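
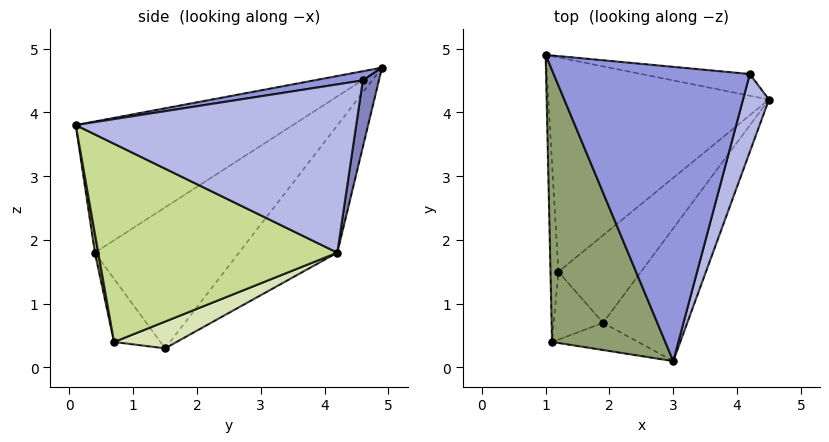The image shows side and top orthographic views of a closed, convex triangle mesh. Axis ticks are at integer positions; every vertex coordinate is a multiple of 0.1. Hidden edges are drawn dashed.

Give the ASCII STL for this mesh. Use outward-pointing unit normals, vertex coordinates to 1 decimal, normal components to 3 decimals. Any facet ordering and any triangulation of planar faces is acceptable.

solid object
 facet normal -0.337 0.737 -0.585
  outer loop
   vertex 1.2 1.5 0.3
   vertex 1.0 4.9 4.7
   vertex 4.5 4.2 1.8
  endloop
 endfacet
 facet normal 0.084 0.987 -0.137
  outer loop
   vertex 4.2 4.6 4.5
   vertex 4.5 4.2 1.8
   vertex 1.0 4.9 4.7
  endloop
 endfacet
 facet normal 0.046 -0.166 0.985
  outer loop
   vertex 4.2 4.6 4.5
   vertex 1.0 4.9 4.7
   vertex 3.0 0.1 3.8
  endloop
 endfacet
 facet normal 0.950 -0.276 0.146
  outer loop
   vertex 4.2 4.6 4.5
   vertex 3.0 0.1 3.8
   vertex 4.5 4.2 1.8
  endloop
 endfacet
 facet normal -0.693 -0.401 0.599
  outer loop
   vertex 1.1 0.4 1.8
   vertex 3.0 0.1 3.8
   vertex 1.0 4.9 4.7
  endloop
 endfacet
 facet normal -0.998 0.014 -0.056
  outer loop
   vertex 1.1 0.4 1.8
   vertex 1.0 4.9 4.7
   vertex 1.2 1.5 0.3
  endloop
 endfacet
 facet normal 0.814 -0.467 -0.346
  outer loop
   vertex 1.9 0.7 0.4
   vertex 4.5 4.2 1.8
   vertex 3.0 0.1 3.8
  endloop
 endfacet
 facet normal 0.305 0.149 -0.940
  outer loop
   vertex 1.9 0.7 0.4
   vertex 1.2 1.5 0.3
   vertex 4.5 4.2 1.8
  endloop
 endfacet
 facet normal 0.041 -0.982 -0.187
  outer loop
   vertex 1.9 0.7 0.4
   vertex 3.0 0.1 3.8
   vertex 1.1 0.4 1.8
  endloop
 endfacet
 facet normal -0.626 -0.609 -0.488
  outer loop
   vertex 1.9 0.7 0.4
   vertex 1.1 0.4 1.8
   vertex 1.2 1.5 0.3
  endloop
 endfacet
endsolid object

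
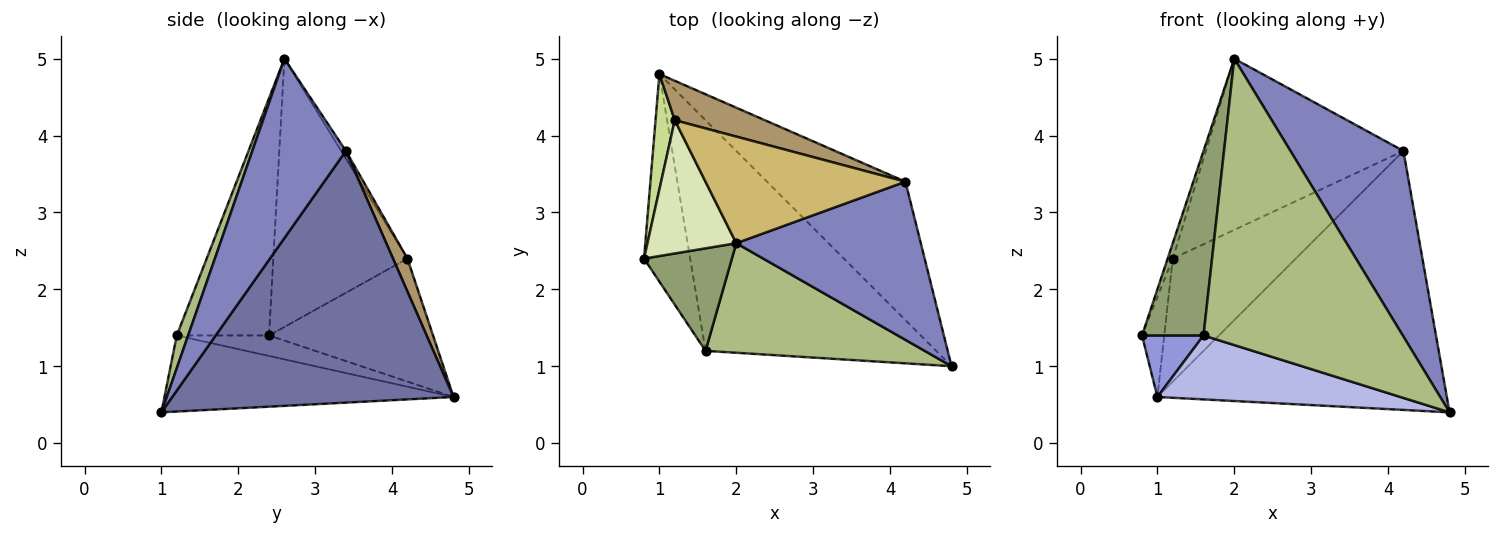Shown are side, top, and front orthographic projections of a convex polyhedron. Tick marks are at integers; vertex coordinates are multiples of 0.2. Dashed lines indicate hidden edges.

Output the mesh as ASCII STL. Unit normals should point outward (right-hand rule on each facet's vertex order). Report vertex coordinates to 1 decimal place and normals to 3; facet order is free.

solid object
 facet normal 0.651 0.670 -0.358
  outer loop
   vertex 4.2 3.4 3.8
   vertex 4.8 1.0 0.4
   vertex 1.0 4.8 0.6
  endloop
 endfacet
 facet normal 0.533 -0.644 0.549
  outer loop
   vertex 4.2 3.4 3.8
   vertex 2.0 2.6 5.0
   vertex 4.8 1.0 0.4
  endloop
 endfacet
 facet normal -0.392 -0.261 -0.882
  outer loop
   vertex 1.6 1.2 1.4
   vertex 0.8 2.4 1.4
   vertex 1.0 4.8 0.6
  endloop
 endfacet
 facet normal -0.303 -0.255 -0.918
  outer loop
   vertex 1.6 1.2 1.4
   vertex 1.0 4.8 0.6
   vertex 4.8 1.0 0.4
  endloop
 endfacet
 facet normal -0.795 -0.530 0.295
  outer loop
   vertex 1.6 1.2 1.4
   vertex 2.0 2.6 5.0
   vertex 0.8 2.4 1.4
  endloop
 endfacet
 facet normal 0.053 -0.933 0.357
  outer loop
   vertex 1.6 1.2 1.4
   vertex 4.8 1.0 0.4
   vertex 2.0 2.6 5.0
  endloop
 endfacet
 facet normal -0.979 0.133 0.153
  outer loop
   vertex 1.2 4.2 2.4
   vertex 1.0 4.8 0.6
   vertex 0.8 2.4 1.4
  endloop
 endfacet
 facet normal -0.949 0.036 0.314
  outer loop
   vertex 1.2 4.2 2.4
   vertex 0.8 2.4 1.4
   vertex 2.0 2.6 5.0
  endloop
 endfacet
 facet normal 0.111 0.946 0.303
  outer loop
   vertex 1.2 4.2 2.4
   vertex 4.2 3.4 3.8
   vertex 1.0 4.8 0.6
  endloop
 endfacet
 facet normal -0.020 0.849 0.529
  outer loop
   vertex 1.2 4.2 2.4
   vertex 2.0 2.6 5.0
   vertex 4.2 3.4 3.8
  endloop
 endfacet
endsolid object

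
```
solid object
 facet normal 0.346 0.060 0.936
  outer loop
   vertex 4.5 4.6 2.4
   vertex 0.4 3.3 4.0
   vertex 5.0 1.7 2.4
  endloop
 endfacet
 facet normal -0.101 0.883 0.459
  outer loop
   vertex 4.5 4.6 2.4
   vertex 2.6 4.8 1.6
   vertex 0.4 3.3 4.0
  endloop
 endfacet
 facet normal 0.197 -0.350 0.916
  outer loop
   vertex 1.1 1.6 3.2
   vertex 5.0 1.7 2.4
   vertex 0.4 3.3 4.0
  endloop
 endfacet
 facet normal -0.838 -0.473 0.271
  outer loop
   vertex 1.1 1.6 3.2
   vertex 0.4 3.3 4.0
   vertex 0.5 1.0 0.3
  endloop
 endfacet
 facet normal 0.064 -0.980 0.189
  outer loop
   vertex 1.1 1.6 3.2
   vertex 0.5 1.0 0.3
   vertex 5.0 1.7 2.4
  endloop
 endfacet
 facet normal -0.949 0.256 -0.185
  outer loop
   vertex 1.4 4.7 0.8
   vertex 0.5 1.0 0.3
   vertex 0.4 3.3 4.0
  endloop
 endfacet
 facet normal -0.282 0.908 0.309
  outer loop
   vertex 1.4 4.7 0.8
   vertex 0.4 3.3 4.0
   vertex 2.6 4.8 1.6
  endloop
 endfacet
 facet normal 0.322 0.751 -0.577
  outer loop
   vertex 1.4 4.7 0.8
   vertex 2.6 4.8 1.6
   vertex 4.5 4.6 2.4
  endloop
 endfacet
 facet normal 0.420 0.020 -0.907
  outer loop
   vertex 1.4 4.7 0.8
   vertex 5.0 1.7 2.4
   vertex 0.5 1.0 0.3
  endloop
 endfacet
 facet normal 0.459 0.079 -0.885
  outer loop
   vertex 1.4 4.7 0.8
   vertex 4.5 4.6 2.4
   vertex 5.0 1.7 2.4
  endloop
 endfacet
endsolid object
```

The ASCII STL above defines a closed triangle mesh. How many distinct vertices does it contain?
7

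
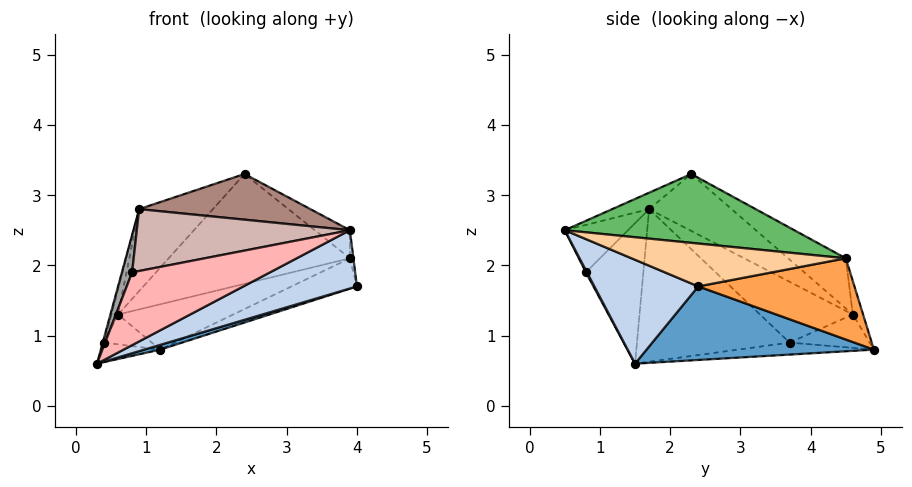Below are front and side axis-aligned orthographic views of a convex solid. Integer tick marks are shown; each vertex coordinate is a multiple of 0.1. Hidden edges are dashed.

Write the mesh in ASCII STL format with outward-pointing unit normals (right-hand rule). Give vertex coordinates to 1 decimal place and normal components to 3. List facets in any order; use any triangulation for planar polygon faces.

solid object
 facet normal 0.289 -0.020 -0.957
  outer loop
   vertex 1.2 4.9 0.8
   vertex 4.0 2.4 1.7
   vertex 0.3 1.5 0.6
  endloop
 endfacet
 facet normal 0.347 -0.379 -0.858
  outer loop
   vertex 3.9 0.5 2.5
   vertex 0.3 1.5 0.6
   vertex 4.0 2.4 1.7
  endloop
 endfacet
 facet normal 0.449 0.188 -0.874
  outer loop
   vertex 3.9 4.5 2.1
   vertex 4.0 2.4 1.7
   vertex 1.2 4.9 0.8
  endloop
 endfacet
 facet normal 0.987 0.016 0.162
  outer loop
   vertex 3.9 4.5 2.1
   vertex 3.9 0.5 2.5
   vertex 4.0 2.4 1.7
  endloop
 endfacet
 facet normal 0.545 0.083 0.834
  outer loop
   vertex 3.9 4.5 2.1
   vertex 2.4 2.3 3.3
   vertex 3.9 0.5 2.5
  endloop
 endfacet
 facet normal -0.080 0.894 0.441
  outer loop
   vertex 3.9 4.5 2.1
   vertex 1.2 4.9 0.8
   vertex 0.6 4.6 1.3
  endloop
 endfacet
 facet normal -0.179 0.562 0.807
  outer loop
   vertex 3.9 4.5 2.1
   vertex 0.6 4.6 1.3
   vertex 2.4 2.3 3.3
  endloop
 endfacet
 facet normal 0.007 -0.879 -0.476
  outer loop
   vertex 0.8 0.8 1.9
   vertex 0.3 1.5 0.6
   vertex 3.9 0.5 2.5
  endloop
 endfacet
 facet normal -0.330 0.142 -0.933
  outer loop
   vertex 0.4 3.7 0.9
   vertex 1.2 4.9 0.8
   vertex 0.3 1.5 0.6
  endloop
 endfacet
 facet normal -0.696 0.415 -0.586
  outer loop
   vertex 0.4 3.7 0.9
   vertex 0.6 4.6 1.3
   vertex 1.2 4.9 0.8
  endloop
 endfacet
 facet normal -0.102 -0.474 0.875
  outer loop
   vertex 0.9 1.7 2.8
   vertex 3.9 0.5 2.5
   vertex 2.4 2.3 3.3
  endloop
 endfacet
 facet normal -0.202 -0.681 0.704
  outer loop
   vertex 0.9 1.7 2.8
   vertex 0.8 0.8 1.9
   vertex 3.9 0.5 2.5
  endloop
 endfacet
 facet normal -0.426 0.381 0.821
  outer loop
   vertex 0.9 1.7 2.8
   vertex 2.4 2.3 3.3
   vertex 0.6 4.6 1.3
  endloop
 endfacet
 facet normal -0.945 0.068 0.320
  outer loop
   vertex 0.9 1.7 2.8
   vertex 0.6 4.6 1.3
   vertex 0.4 3.7 0.9
  endloop
 endfacet
 facet normal -0.947 -0.168 0.274
  outer loop
   vertex 0.9 1.7 2.8
   vertex 0.3 1.5 0.6
   vertex 0.8 0.8 1.9
  endloop
 endfacet
 facet normal -0.965 0.008 0.262
  outer loop
   vertex 0.9 1.7 2.8
   vertex 0.4 3.7 0.9
   vertex 0.3 1.5 0.6
  endloop
 endfacet
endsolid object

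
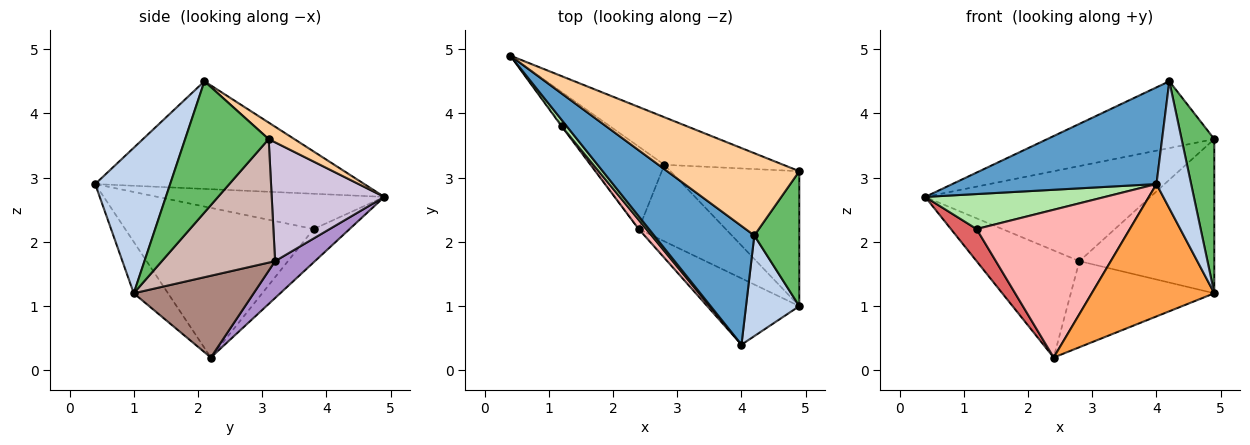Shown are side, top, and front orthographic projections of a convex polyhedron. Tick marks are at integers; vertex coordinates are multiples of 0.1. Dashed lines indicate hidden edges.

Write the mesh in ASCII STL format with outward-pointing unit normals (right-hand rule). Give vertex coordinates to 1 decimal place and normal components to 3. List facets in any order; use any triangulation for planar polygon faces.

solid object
 facet normal -0.640 -0.485 0.596
  outer loop
   vertex 4.2 2.1 4.5
   vertex 0.4 4.9 2.7
   vertex 4.0 0.4 2.9
  endloop
 endfacet
 facet normal 0.861 -0.398 0.315
  outer loop
   vertex 4.2 2.1 4.5
   vertex 4.0 0.4 2.9
   vertex 4.9 1.0 1.2
  endloop
 endfacet
 facet normal -0.243 -0.867 -0.435
  outer loop
   vertex 2.4 2.2 0.2
   vertex 4.9 1.0 1.2
   vertex 4.0 0.4 2.9
  endloop
 endfacet
 facet normal 0.097 0.628 0.772
  outer loop
   vertex 4.9 3.1 3.6
   vertex 0.4 4.9 2.7
   vertex 4.2 2.1 4.5
  endloop
 endfacet
 facet normal 0.887 -0.347 0.304
  outer loop
   vertex 4.9 3.1 3.6
   vertex 4.2 2.1 4.5
   vertex 4.9 1.0 1.2
  endloop
 endfacet
 facet normal -0.778 -0.618 0.113
  outer loop
   vertex 1.2 3.8 2.2
   vertex 4.0 0.4 2.9
   vertex 0.4 4.9 2.7
  endloop
 endfacet
 facet normal -0.814 -0.581 -0.023
  outer loop
   vertex 1.2 3.8 2.2
   vertex 0.4 4.9 2.7
   vertex 2.4 2.2 0.2
  endloop
 endfacet
 facet normal -0.775 -0.630 0.039
  outer loop
   vertex 1.2 3.8 2.2
   vertex 2.4 2.2 0.2
   vertex 4.0 0.4 2.9
  endloop
 endfacet
 facet normal 0.294 0.757 -0.583
  outer loop
   vertex 2.8 3.2 1.7
   vertex 2.4 2.2 0.2
   vertex 0.4 4.9 2.7
  endloop
 endfacet
 facet normal 0.408 0.816 -0.408
  outer loop
   vertex 2.8 3.2 1.7
   vertex 0.4 4.9 2.7
   vertex 4.9 3.1 3.6
  endloop
 endfacet
 facet normal 0.530 0.634 -0.564
  outer loop
   vertex 2.8 3.2 1.7
   vertex 4.9 1.0 1.2
   vertex 2.4 2.2 0.2
  endloop
 endfacet
 facet normal 0.534 0.636 -0.557
  outer loop
   vertex 2.8 3.2 1.7
   vertex 4.9 3.1 3.6
   vertex 4.9 1.0 1.2
  endloop
 endfacet
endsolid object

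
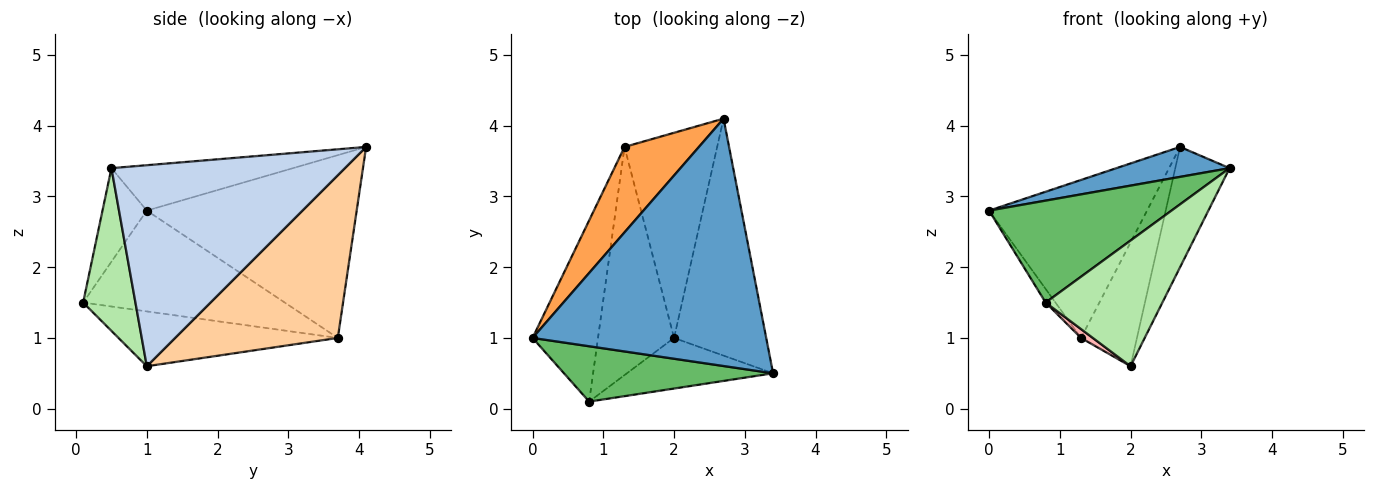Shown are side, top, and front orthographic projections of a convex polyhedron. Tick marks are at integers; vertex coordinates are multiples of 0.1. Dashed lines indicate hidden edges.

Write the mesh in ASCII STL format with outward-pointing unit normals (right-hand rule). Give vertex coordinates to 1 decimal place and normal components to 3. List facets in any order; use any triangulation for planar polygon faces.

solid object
 facet normal -0.189 -0.118 0.975
  outer loop
   vertex 2.7 4.1 3.7
   vertex 0.0 1.0 2.8
   vertex 3.4 0.5 3.4
  endloop
 endfacet
 facet normal 0.889 0.207 -0.408
  outer loop
   vertex 2.0 1.0 0.6
   vertex 2.7 4.1 3.7
   vertex 3.4 0.5 3.4
  endloop
 endfacet
 facet normal -0.760 0.572 0.309
  outer loop
   vertex 1.3 3.7 1.0
   vertex 0.0 1.0 2.8
   vertex 2.7 4.1 3.7
  endloop
 endfacet
 facet normal 0.833 0.286 -0.474
  outer loop
   vertex 1.3 3.7 1.0
   vertex 2.7 4.1 3.7
   vertex 2.0 1.0 0.6
  endloop
 endfacet
 facet normal -0.209 -0.859 0.467
  outer loop
   vertex 0.8 0.1 1.5
   vertex 3.4 0.5 3.4
   vertex 0.0 1.0 2.8
  endloop
 endfacet
 facet normal 0.384 -0.857 -0.345
  outer loop
   vertex 0.8 0.1 1.5
   vertex 2.0 1.0 0.6
   vertex 3.4 0.5 3.4
  endloop
 endfacet
 facet normal -0.838 0.041 -0.544
  outer loop
   vertex 0.8 0.1 1.5
   vertex 0.0 1.0 2.8
   vertex 1.3 3.7 1.0
  endloop
 endfacet
 facet normal -0.585 -0.031 -0.811
  outer loop
   vertex 0.8 0.1 1.5
   vertex 1.3 3.7 1.0
   vertex 2.0 1.0 0.6
  endloop
 endfacet
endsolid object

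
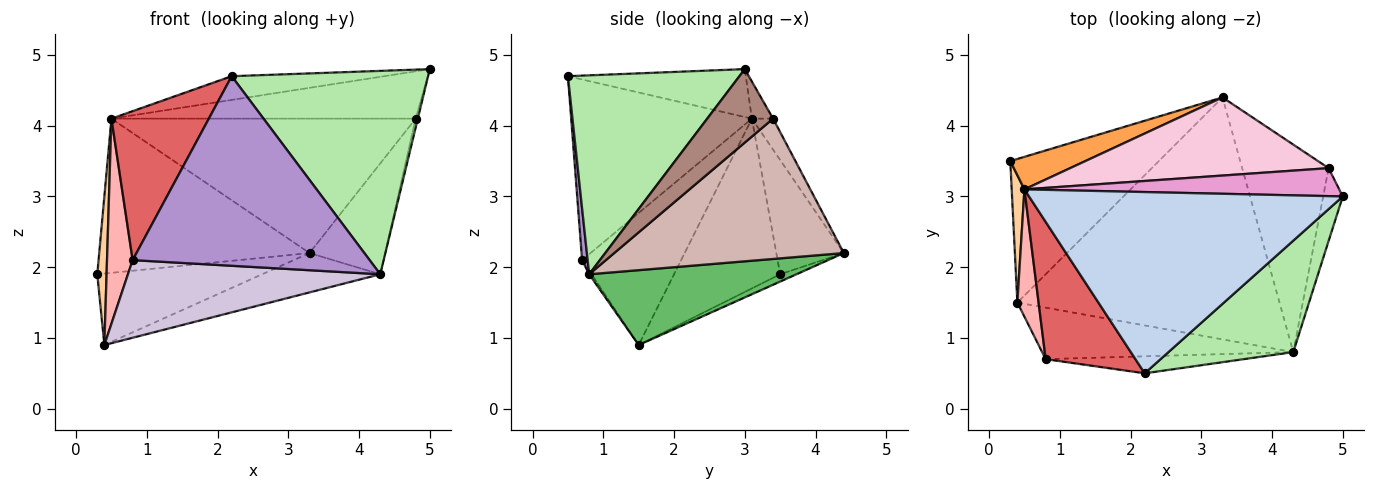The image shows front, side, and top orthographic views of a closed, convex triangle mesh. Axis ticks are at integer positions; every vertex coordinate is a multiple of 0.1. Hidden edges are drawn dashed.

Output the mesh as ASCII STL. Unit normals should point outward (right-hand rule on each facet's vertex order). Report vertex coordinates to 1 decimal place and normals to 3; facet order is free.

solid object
 facet normal -0.044 0.445 -0.894
  outer loop
   vertex 3.3 4.4 2.2
   vertex 0.4 1.5 0.9
   vertex 0.3 3.5 1.9
  endloop
 endfacet
 facet normal -0.150 0.128 0.980
  outer loop
   vertex 0.5 3.1 4.1
   vertex 2.2 0.5 4.7
   vertex 5.0 3.0 4.8
  endloop
 endfacet
 facet normal -0.300 0.933 0.197
  outer loop
   vertex 0.5 3.1 4.1
   vertex 3.3 4.4 2.2
   vertex 0.3 3.5 1.9
  endloop
 endfacet
 facet normal -0.993 -0.087 0.075
  outer loop
   vertex 0.5 3.1 4.1
   vertex 0.3 3.5 1.9
   vertex 0.4 1.5 0.9
  endloop
 endfacet
 facet normal 0.271 0.155 -0.950
  outer loop
   vertex 4.3 0.8 1.9
   vertex 0.4 1.5 0.9
   vertex 3.3 4.4 2.2
  endloop
 endfacet
 facet normal 0.608 -0.696 0.381
  outer loop
   vertex 4.3 0.8 1.9
   vertex 5.0 3.0 4.8
   vertex 2.2 0.5 4.7
  endloop
 endfacet
 facet normal -0.806 -0.435 0.401
  outer loop
   vertex 0.8 0.7 2.1
   vertex 2.2 0.5 4.7
   vertex 0.5 3.1 4.1
  endloop
 endfacet
 facet normal -0.957 -0.248 0.154
  outer loop
   vertex 0.8 0.7 2.1
   vertex 0.5 3.1 4.1
   vertex 0.4 1.5 0.9
  endloop
 endfacet
 facet normal 0.023 -0.996 -0.089
  outer loop
   vertex 0.8 0.7 2.1
   vertex 4.3 0.8 1.9
   vertex 2.2 0.5 4.7
  endloop
 endfacet
 facet normal -0.008 -0.833 -0.553
  outer loop
   vertex 0.8 0.7 2.1
   vertex 0.4 1.5 0.9
   vertex 4.3 0.8 1.9
  endloop
 endfacet
 facet normal 0.966 0.032 -0.258
  outer loop
   vertex 4.8 3.4 4.1
   vertex 5.0 3.0 4.8
   vertex 4.3 0.8 1.9
  endloop
 endfacet
 facet normal 0.820 0.270 -0.505
  outer loop
   vertex 4.8 3.4 4.1
   vertex 4.3 0.8 1.9
   vertex 3.3 4.4 2.2
  endloop
 endfacet
 facet normal -0.060 0.859 0.508
  outer loop
   vertex 4.8 3.4 4.1
   vertex 0.5 3.1 4.1
   vertex 5.0 3.0 4.8
  endloop
 endfacet
 facet normal -0.060 0.863 0.502
  outer loop
   vertex 4.8 3.4 4.1
   vertex 3.3 4.4 2.2
   vertex 0.5 3.1 4.1
  endloop
 endfacet
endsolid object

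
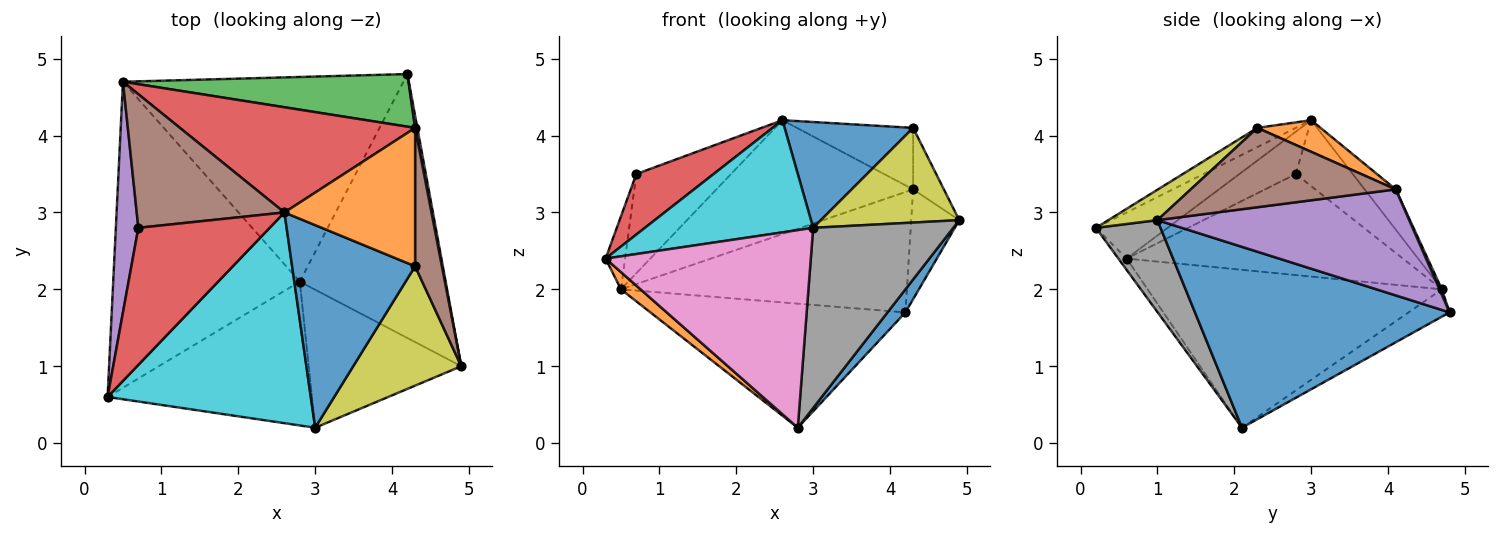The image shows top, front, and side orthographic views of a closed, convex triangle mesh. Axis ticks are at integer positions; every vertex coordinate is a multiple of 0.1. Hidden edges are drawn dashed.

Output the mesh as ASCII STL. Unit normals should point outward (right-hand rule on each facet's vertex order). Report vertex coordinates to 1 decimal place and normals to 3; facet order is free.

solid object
 facet normal 0.777 -0.055 -0.627
  outer loop
   vertex 2.8 2.1 0.2
   vertex 4.2 4.8 1.7
   vertex 4.9 1.0 2.9
  endloop
 endfacet
 facet normal -0.645 -0.043 -0.763
  outer loop
   vertex 2.8 2.1 0.2
   vertex 0.3 0.6 2.4
   vertex 0.5 4.7 2.0
  endloop
 endfacet
 facet normal -0.083 0.517 -0.852
  outer loop
   vertex 2.8 2.1 0.2
   vertex 0.5 4.7 2.0
   vertex 4.2 4.8 1.7
  endloop
 endfacet
 facet normal -0.283 -0.387 0.878
  outer loop
   vertex 0.7 2.8 3.5
   vertex 0.3 0.6 2.4
   vertex 2.6 3.0 4.2
  endloop
 endfacet
 facet normal -0.974 0.069 0.217
  outer loop
   vertex 0.7 2.8 3.5
   vertex 0.5 4.7 2.0
   vertex 0.3 0.6 2.4
  endloop
 endfacet
 facet normal -0.338 0.561 0.756
  outer loop
   vertex 0.7 2.8 3.5
   vertex 2.6 3.0 4.2
   vertex 0.5 4.7 2.0
  endloop
 endfacet
 facet normal -0.033 -0.808 -0.588
  outer loop
   vertex 3.0 0.2 2.8
   vertex 0.3 0.6 2.4
   vertex 2.8 2.1 0.2
  endloop
 endfacet
 facet normal 0.344 -0.745 -0.571
  outer loop
   vertex 3.0 0.2 2.8
   vertex 2.8 2.1 0.2
   vertex 4.9 1.0 2.9
  endloop
 endfacet
 facet normal 0.215 -0.607 0.765
  outer loop
   vertex 3.0 0.2 2.8
   vertex 4.9 1.0 2.9
   vertex 4.3 2.3 4.1
  endloop
 endfacet
 facet normal -0.196 -0.461 0.865
  outer loop
   vertex 3.0 0.2 2.8
   vertex 2.6 3.0 4.2
   vertex 0.3 0.6 2.4
  endloop
 endfacet
 facet normal -0.137 -0.459 0.878
  outer loop
   vertex 3.0 0.2 2.8
   vertex 4.3 2.3 4.1
   vertex 2.6 3.0 4.2
  endloop
 endfacet
 facet normal 0.216 0.397 0.892
  outer loop
   vertex 4.3 4.1 3.3
   vertex 2.6 3.0 4.2
   vertex 4.3 2.3 4.1
  endloop
 endfacet
 facet normal 0.008 0.916 0.400
  outer loop
   vertex 4.3 4.1 3.3
   vertex 4.2 4.8 1.7
   vertex 0.5 4.7 2.0
  endloop
 endfacet
 facet normal -0.115 0.730 0.674
  outer loop
   vertex 4.3 4.1 3.3
   vertex 0.5 4.7 2.0
   vertex 2.6 3.0 4.2
  endloop
 endfacet
 facet normal 0.982 0.187 0.021
  outer loop
   vertex 4.3 4.1 3.3
   vertex 4.9 1.0 2.9
   vertex 4.2 4.8 1.7
  endloop
 endfacet
 facet normal 0.938 0.141 0.317
  outer loop
   vertex 4.3 4.1 3.3
   vertex 4.3 2.3 4.1
   vertex 4.9 1.0 2.9
  endloop
 endfacet
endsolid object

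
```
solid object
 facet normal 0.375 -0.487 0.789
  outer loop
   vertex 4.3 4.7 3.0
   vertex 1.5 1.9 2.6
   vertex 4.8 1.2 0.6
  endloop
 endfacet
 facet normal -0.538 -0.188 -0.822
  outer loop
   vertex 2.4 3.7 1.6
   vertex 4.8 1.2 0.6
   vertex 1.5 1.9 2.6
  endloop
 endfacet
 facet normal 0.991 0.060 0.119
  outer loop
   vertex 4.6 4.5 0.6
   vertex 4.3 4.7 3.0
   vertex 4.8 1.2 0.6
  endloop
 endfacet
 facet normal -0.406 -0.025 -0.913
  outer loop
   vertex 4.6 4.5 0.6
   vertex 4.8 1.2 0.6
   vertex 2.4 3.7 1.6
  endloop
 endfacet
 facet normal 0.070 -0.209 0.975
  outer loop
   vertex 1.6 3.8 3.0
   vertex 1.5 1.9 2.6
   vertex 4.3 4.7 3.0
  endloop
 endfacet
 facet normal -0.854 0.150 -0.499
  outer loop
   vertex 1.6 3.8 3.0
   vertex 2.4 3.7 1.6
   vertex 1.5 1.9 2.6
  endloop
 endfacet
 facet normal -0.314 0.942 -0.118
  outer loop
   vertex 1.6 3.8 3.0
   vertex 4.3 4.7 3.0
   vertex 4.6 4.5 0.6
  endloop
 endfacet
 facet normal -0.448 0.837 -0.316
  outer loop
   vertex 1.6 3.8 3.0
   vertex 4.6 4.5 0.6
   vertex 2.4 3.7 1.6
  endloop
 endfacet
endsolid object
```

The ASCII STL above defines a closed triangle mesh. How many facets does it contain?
8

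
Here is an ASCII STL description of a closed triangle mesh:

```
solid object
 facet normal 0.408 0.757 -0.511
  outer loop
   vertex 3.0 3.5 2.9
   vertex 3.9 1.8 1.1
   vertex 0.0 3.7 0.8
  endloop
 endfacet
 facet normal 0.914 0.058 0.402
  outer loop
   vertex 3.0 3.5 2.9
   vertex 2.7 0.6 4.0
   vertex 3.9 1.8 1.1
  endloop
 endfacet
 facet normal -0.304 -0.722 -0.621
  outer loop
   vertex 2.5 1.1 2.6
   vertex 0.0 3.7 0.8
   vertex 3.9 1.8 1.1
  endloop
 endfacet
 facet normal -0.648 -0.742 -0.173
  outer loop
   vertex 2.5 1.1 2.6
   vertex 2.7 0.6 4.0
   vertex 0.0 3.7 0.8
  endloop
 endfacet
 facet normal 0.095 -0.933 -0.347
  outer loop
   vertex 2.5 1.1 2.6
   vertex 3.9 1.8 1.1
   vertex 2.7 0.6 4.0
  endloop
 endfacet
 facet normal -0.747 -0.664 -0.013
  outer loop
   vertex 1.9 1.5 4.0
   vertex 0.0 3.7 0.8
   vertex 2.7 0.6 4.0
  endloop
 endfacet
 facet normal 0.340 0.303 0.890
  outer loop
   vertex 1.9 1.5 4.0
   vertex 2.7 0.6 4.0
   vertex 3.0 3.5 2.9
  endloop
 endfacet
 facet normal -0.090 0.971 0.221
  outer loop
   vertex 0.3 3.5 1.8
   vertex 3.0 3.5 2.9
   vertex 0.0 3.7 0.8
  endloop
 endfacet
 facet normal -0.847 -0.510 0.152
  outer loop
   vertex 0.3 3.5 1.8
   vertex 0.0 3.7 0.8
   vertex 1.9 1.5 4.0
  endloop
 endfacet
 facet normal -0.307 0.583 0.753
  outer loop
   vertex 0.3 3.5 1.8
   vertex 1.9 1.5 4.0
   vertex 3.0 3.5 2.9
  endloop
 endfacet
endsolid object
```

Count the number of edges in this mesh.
15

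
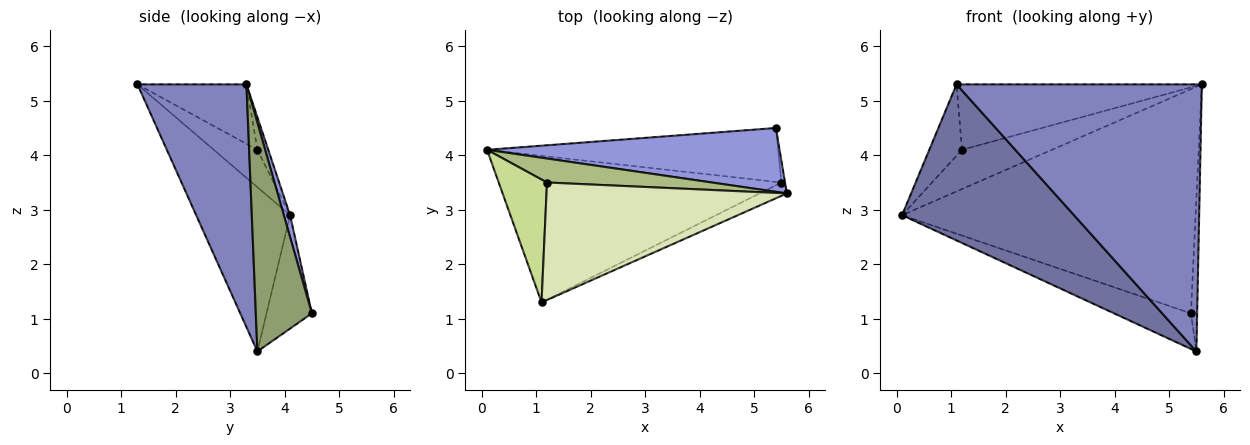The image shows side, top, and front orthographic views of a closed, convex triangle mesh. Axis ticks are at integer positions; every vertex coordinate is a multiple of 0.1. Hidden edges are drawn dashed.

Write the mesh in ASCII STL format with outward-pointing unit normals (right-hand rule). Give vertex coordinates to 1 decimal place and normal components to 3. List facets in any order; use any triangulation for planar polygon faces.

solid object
 facet normal -0.370 -0.677 -0.636
  outer loop
   vertex 5.5 3.5 0.4
   vertex 1.1 1.3 5.3
   vertex 0.1 4.1 2.9
  endloop
 endfacet
 facet normal 0.406 -0.913 -0.046
  outer loop
   vertex 5.5 3.5 0.4
   vertex 5.6 3.3 5.3
   vertex 1.1 1.3 5.3
  endloop
 endfacet
 facet normal 0.020 0.962 0.274
  outer loop
   vertex 5.4 4.5 1.1
   vertex 0.1 4.1 2.9
   vertex 5.6 3.3 5.3
  endloop
 endfacet
 facet normal -0.309 0.524 -0.793
  outer loop
   vertex 5.4 4.5 1.1
   vertex 5.5 3.5 0.4
   vertex 0.1 4.1 2.9
  endloop
 endfacet
 facet normal 0.994 0.110 -0.016
  outer loop
   vertex 5.4 4.5 1.1
   vertex 5.6 3.3 5.3
   vertex 5.5 3.5 0.4
  endloop
 endfacet
 facet normal -0.103 0.849 0.519
  outer loop
   vertex 1.2 3.5 4.1
   vertex 5.6 3.3 5.3
   vertex 0.1 4.1 2.9
  endloop
 endfacet
 facet normal -0.556 0.417 0.719
  outer loop
   vertex 1.2 3.5 4.1
   vertex 0.1 4.1 2.9
   vertex 1.1 1.3 5.3
  endloop
 endfacet
 facet normal -0.211 0.475 0.854
  outer loop
   vertex 1.2 3.5 4.1
   vertex 1.1 1.3 5.3
   vertex 5.6 3.3 5.3
  endloop
 endfacet
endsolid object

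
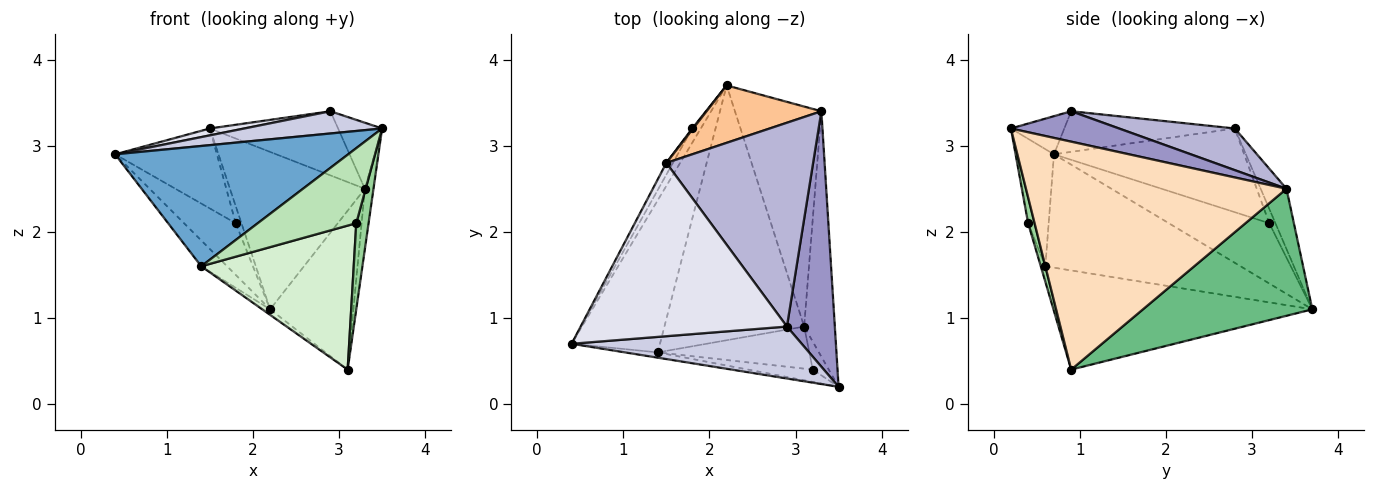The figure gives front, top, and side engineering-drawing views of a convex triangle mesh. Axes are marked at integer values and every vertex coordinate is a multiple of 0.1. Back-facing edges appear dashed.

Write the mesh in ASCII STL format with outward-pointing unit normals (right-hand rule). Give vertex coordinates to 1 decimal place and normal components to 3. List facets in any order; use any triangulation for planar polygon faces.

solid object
 facet normal -0.155 -0.987 -0.043
  outer loop
   vertex 1.4 0.6 1.6
   vertex 3.5 0.2 3.2
   vertex 0.4 0.7 2.9
  endloop
 endfacet
 facet normal -0.784 0.104 -0.611
  outer loop
   vertex 1.4 0.6 1.6
   vertex 0.4 0.7 2.9
   vertex 2.2 3.7 1.1
  endloop
 endfacet
 facet normal -0.579 0.018 -0.815
  outer loop
   vertex 1.4 0.6 1.6
   vertex 2.2 3.7 1.1
   vertex 3.1 0.9 0.4
  endloop
 endfacet
 facet normal -0.882 0.454 -0.126
  outer loop
   vertex 1.8 3.2 2.1
   vertex 2.2 3.7 1.1
   vertex 0.4 0.7 2.9
  endloop
 endfacet
 facet normal -0.880 0.471 -0.069
  outer loop
   vertex 1.8 3.2 2.1
   vertex 0.4 0.7 2.9
   vertex 1.5 2.8 3.2
  endloop
 endfacet
 facet normal -0.730 0.682 0.049
  outer loop
   vertex 1.8 3.2 2.1
   vertex 1.5 2.8 3.2
   vertex 2.2 3.7 1.1
  endloop
 endfacet
 facet normal -0.177 0.925 0.337
  outer loop
   vertex 3.3 3.4 2.5
   vertex 2.2 3.7 1.1
   vertex 1.5 2.8 3.2
  endloop
 endfacet
 facet normal 0.991 0.033 -0.133
  outer loop
   vertex 3.3 3.4 2.5
   vertex 3.5 0.2 3.2
   vertex 3.1 0.9 0.4
  endloop
 endfacet
 facet normal 0.766 0.376 -0.521
  outer loop
   vertex 3.3 3.4 2.5
   vertex 3.1 0.9 0.4
   vertex 2.2 3.7 1.1
  endloop
 endfacet
 facet normal 0.447 -0.851 -0.277
  outer loop
   vertex 3.2 0.4 2.1
   vertex 3.1 0.9 0.4
   vertex 3.5 0.2 3.2
  endloop
 endfacet
 facet normal -0.065 -0.985 -0.161
  outer loop
   vertex 3.2 0.4 2.1
   vertex 3.5 0.2 3.2
   vertex 1.4 0.6 1.6
  endloop
 endfacet
 facet normal -0.029 -0.959 -0.280
  outer loop
   vertex 3.2 0.4 2.1
   vertex 1.4 0.6 1.6
   vertex 3.1 0.9 0.4
  endloop
 endfacet
 facet normal 0.524 0.213 0.825
  outer loop
   vertex 2.9 0.9 3.4
   vertex 3.5 0.2 3.2
   vertex 3.3 3.4 2.5
  endloop
 endfacet
 facet normal 0.262 0.290 0.921
  outer loop
   vertex 2.9 0.9 3.4
   vertex 3.3 3.4 2.5
   vertex 1.5 2.8 3.2
  endloop
 endfacet
 facet normal -0.151 -0.389 0.909
  outer loop
   vertex 2.9 0.9 3.4
   vertex 0.4 0.7 2.9
   vertex 3.5 0.2 3.2
  endloop
 endfacet
 facet normal -0.193 -0.039 0.980
  outer loop
   vertex 2.9 0.9 3.4
   vertex 1.5 2.8 3.2
   vertex 0.4 0.7 2.9
  endloop
 endfacet
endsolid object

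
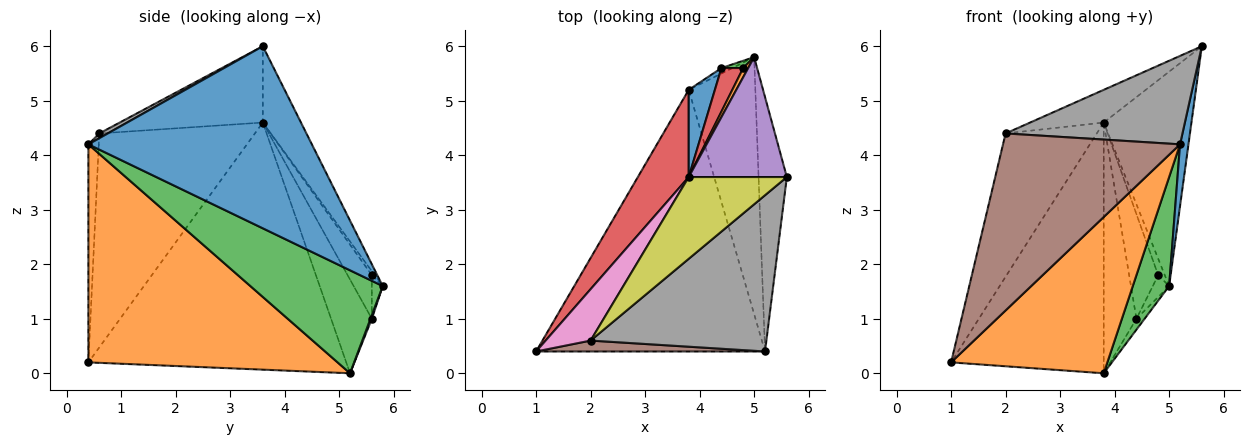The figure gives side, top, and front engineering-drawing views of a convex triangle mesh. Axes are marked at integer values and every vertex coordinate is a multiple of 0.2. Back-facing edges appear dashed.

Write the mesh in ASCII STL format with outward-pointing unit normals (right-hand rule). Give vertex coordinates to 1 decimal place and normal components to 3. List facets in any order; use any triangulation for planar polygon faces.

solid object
 facet normal 0.987 -0.037 -0.153
  outer loop
   vertex 5.2 0.4 4.2
   vertex 5.0 5.8 1.6
   vertex 5.6 3.6 6.0
  endloop
 endfacet
 facet normal 0.633 -0.397 -0.665
  outer loop
   vertex 5.2 0.4 4.2
   vertex 1.0 0.4 0.2
   vertex 3.8 5.2 0.0
  endloop
 endfacet
 facet normal 0.818 -0.225 -0.529
  outer loop
   vertex 5.2 0.4 4.2
   vertex 3.8 5.2 0.0
   vertex 5.0 5.8 1.6
  endloop
 endfacet
 facet normal -0.847 0.502 0.174
  outer loop
   vertex 3.8 3.6 4.6
   vertex 3.8 5.2 0.0
   vertex 1.0 0.4 0.2
  endloop
 endfacet
 facet normal -0.355 0.816 0.456
  outer loop
   vertex 3.8 3.6 4.6
   vertex 5.6 3.6 6.0
   vertex 5.0 5.8 1.6
  endloop
 endfacet
 facet normal -0.058 -0.996 0.061
  outer loop
   vertex 2.0 0.6 4.4
   vertex 1.0 0.4 0.2
   vertex 5.2 0.4 4.2
  endloop
 endfacet
 facet normal -0.849 0.497 0.178
  outer loop
   vertex 2.0 0.6 4.4
   vertex 3.8 3.6 4.6
   vertex 1.0 0.4 0.2
  endloop
 endfacet
 facet normal 0.024 -0.492 0.870
  outer loop
   vertex 2.0 0.6 4.4
   vertex 5.2 0.4 4.2
   vertex 5.6 3.6 6.0
  endloop
 endfacet
 facet normal -0.585 0.301 0.753
  outer loop
   vertex 2.0 0.6 4.4
   vertex 5.6 3.6 6.0
   vertex 3.8 3.6 4.6
  endloop
 endfacet
 facet normal 0.147 0.885 -0.442
  outer loop
   vertex 4.4 5.6 1.0
   vertex 5.0 5.8 1.6
   vertex 3.8 5.2 0.0
  endloop
 endfacet
 facet normal -0.762 0.611 0.213
  outer loop
   vertex 4.4 5.6 1.0
   vertex 3.8 5.2 0.0
   vertex 3.8 3.6 4.6
  endloop
 endfacet
 facet normal -0.362 0.815 0.453
  outer loop
   vertex 4.8 5.6 1.8
   vertex 3.8 3.6 4.6
   vertex 5.0 5.8 1.6
  endloop
 endfacet
 facet normal -0.535 0.802 0.267
  outer loop
   vertex 4.8 5.6 1.8
   vertex 5.0 5.8 1.6
   vertex 4.4 5.6 1.0
  endloop
 endfacet
 facet normal -0.610 0.732 0.305
  outer loop
   vertex 4.8 5.6 1.8
   vertex 4.4 5.6 1.0
   vertex 3.8 3.6 4.6
  endloop
 endfacet
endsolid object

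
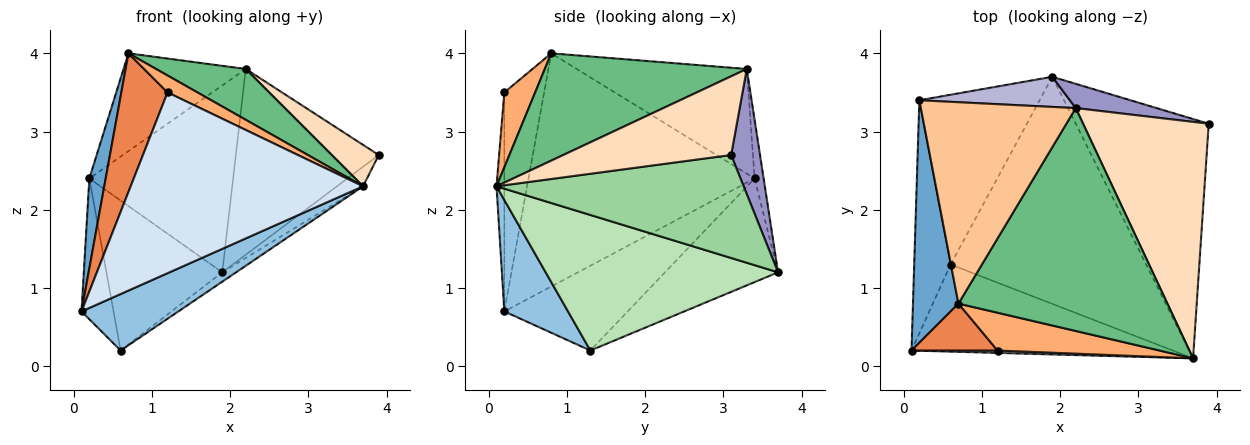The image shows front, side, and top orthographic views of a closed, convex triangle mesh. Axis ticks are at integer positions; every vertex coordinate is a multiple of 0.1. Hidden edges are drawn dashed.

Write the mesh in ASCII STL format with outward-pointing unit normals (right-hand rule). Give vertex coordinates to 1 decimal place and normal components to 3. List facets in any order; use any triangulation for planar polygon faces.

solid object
 facet normal -0.979 -0.071 0.191
  outer loop
   vertex 0.2 3.4 2.4
   vertex 0.1 0.2 0.7
   vertex 0.7 0.8 4.0
  endloop
 endfacet
 facet normal 0.337 -0.512 -0.790
  outer loop
   vertex 0.6 1.3 0.2
   vertex 3.7 0.1 2.3
   vertex 0.1 0.2 0.7
  endloop
 endfacet
 facet normal -0.894 0.232 -0.384
  outer loop
   vertex 0.6 1.3 0.2
   vertex 0.1 0.2 0.7
   vertex 0.2 3.4 2.4
  endloop
 endfacet
 facet normal -0.034 -0.999 0.013
  outer loop
   vertex 1.2 0.2 3.5
   vertex 0.1 0.2 0.7
   vertex 3.7 0.1 2.3
  endloop
 endfacet
 facet normal -0.632 -0.734 0.248
  outer loop
   vertex 1.2 0.2 3.5
   vertex 0.7 0.8 4.0
   vertex 0.1 0.2 0.7
  endloop
 endfacet
 facet normal 0.389 -0.377 0.841
  outer loop
   vertex 1.2 0.2 3.5
   vertex 3.7 0.1 2.3
   vertex 0.7 0.8 4.0
  endloop
 endfacet
 facet normal -0.519 0.373 0.769
  outer loop
   vertex 2.2 3.3 3.8
   vertex 0.2 3.4 2.4
   vertex 0.7 0.8 4.0
  endloop
 endfacet
 facet normal 0.525 -0.147 0.838
  outer loop
   vertex 2.2 3.3 3.8
   vertex 3.7 0.1 2.3
   vertex 3.9 3.1 2.7
  endloop
 endfacet
 facet normal 0.448 -0.199 0.872
  outer loop
   vertex 2.2 3.3 3.8
   vertex 0.7 0.8 4.0
   vertex 3.7 0.1 2.3
  endloop
 endfacet
 facet normal 0.611 0.064 -0.789
  outer loop
   vertex 1.9 3.7 1.2
   vertex 3.9 3.1 2.7
   vertex 3.7 0.1 2.3
  endloop
 endfacet
 facet normal 0.569 0.034 -0.821
  outer loop
   vertex 1.9 3.7 1.2
   vertex 3.7 0.1 2.3
   vertex 0.6 1.3 0.2
  endloop
 endfacet
 facet normal -0.543 0.556 -0.630
  outer loop
   vertex 1.9 3.7 1.2
   vertex 0.6 1.3 0.2
   vertex 0.2 3.4 2.4
  endloop
 endfacet
 facet normal 0.196 0.972 0.127
  outer loop
   vertex 1.9 3.7 1.2
   vertex 2.2 3.3 3.8
   vertex 3.9 3.1 2.7
  endloop
 endfacet
 facet normal -0.062 0.985 0.159
  outer loop
   vertex 1.9 3.7 1.2
   vertex 0.2 3.4 2.4
   vertex 2.2 3.3 3.8
  endloop
 endfacet
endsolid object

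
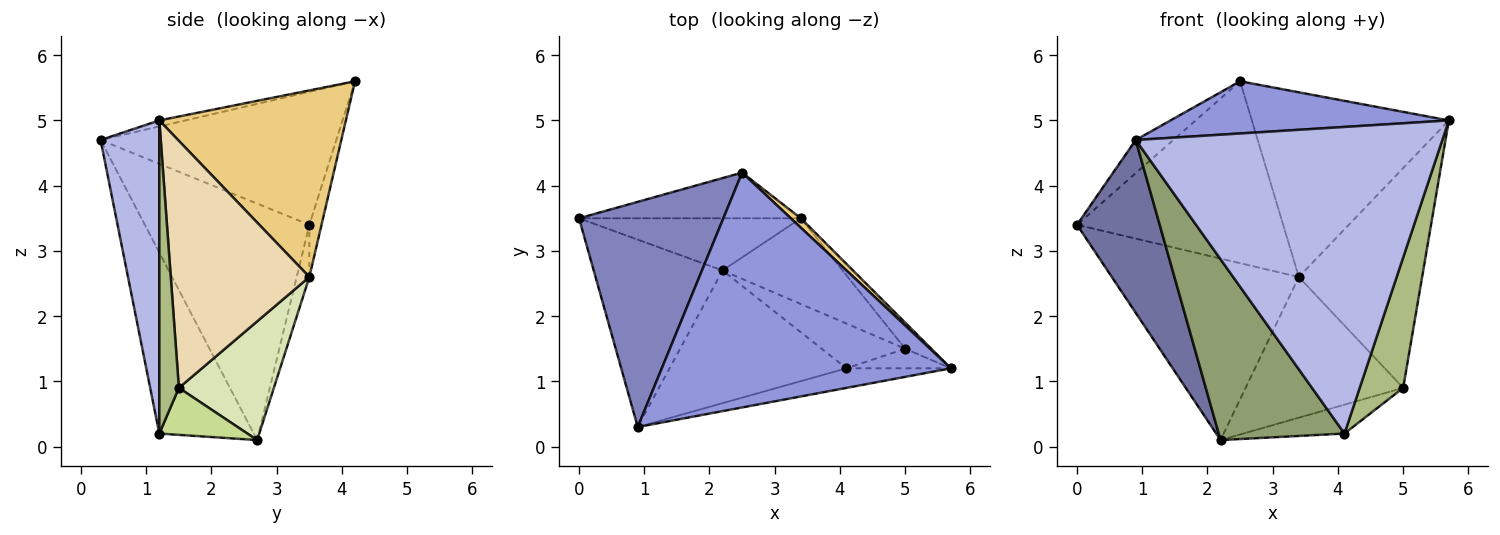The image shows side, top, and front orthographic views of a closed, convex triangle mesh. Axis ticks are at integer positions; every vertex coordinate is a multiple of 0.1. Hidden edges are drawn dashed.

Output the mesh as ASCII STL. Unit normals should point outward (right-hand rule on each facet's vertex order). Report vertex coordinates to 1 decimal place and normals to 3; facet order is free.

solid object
 facet normal -0.803 -0.404 -0.438
  outer loop
   vertex 2.2 2.7 0.1
   vertex 0.9 0.3 4.7
   vertex 0.0 3.5 3.4
  endloop
 endfacet
 facet normal -0.674 0.108 0.731
  outer loop
   vertex 2.5 4.2 5.6
   vertex 0.0 3.5 3.4
   vertex 0.9 0.3 4.7
  endloop
 endfacet
 facet normal -0.020 -0.217 0.976
  outer loop
   vertex 2.5 4.2 5.6
   vertex 0.9 0.3 4.7
   vertex 5.7 1.2 5.0
  endloop
 endfacet
 facet normal 0.188 -0.980 -0.063
  outer loop
   vertex 4.1 1.2 0.2
   vertex 5.7 1.2 5.0
   vertex 0.9 0.3 4.7
  endloop
 endfacet
 facet normal -0.518 -0.690 -0.506
  outer loop
   vertex 4.1 1.2 0.2
   vertex 0.9 0.3 4.7
   vertex 2.2 2.7 0.1
  endloop
 endfacet
 facet normal 0.407 -0.904 -0.136
  outer loop
   vertex 5.0 1.5 0.9
   vertex 5.7 1.2 5.0
   vertex 4.1 1.2 0.2
  endloop
 endfacet
 facet normal 0.427 0.491 -0.760
  outer loop
   vertex 5.0 1.5 0.9
   vertex 4.1 1.2 0.2
   vertex 2.2 2.7 0.1
  endloop
 endfacet
 facet normal 0.458 0.759 -0.463
  outer loop
   vertex 3.4 3.5 2.6
   vertex 5.0 1.5 0.9
   vertex 2.2 2.7 0.1
  endloop
 endfacet
 facet normal -0.065 0.959 -0.276
  outer loop
   vertex 3.4 3.5 2.6
   vertex 2.2 2.7 0.1
   vertex 0.0 3.5 3.4
  endloop
 endfacet
 facet normal -0.057 0.968 -0.243
  outer loop
   vertex 3.4 3.5 2.6
   vertex 0.0 3.5 3.4
   vertex 2.5 4.2 5.6
  endloop
 endfacet
 facet normal 0.687 0.726 0.037
  outer loop
   vertex 3.4 3.5 2.6
   vertex 2.5 4.2 5.6
   vertex 5.7 1.2 5.0
  endloop
 endfacet
 facet normal 0.745 0.663 -0.079
  outer loop
   vertex 3.4 3.5 2.6
   vertex 5.7 1.2 5.0
   vertex 5.0 1.5 0.9
  endloop
 endfacet
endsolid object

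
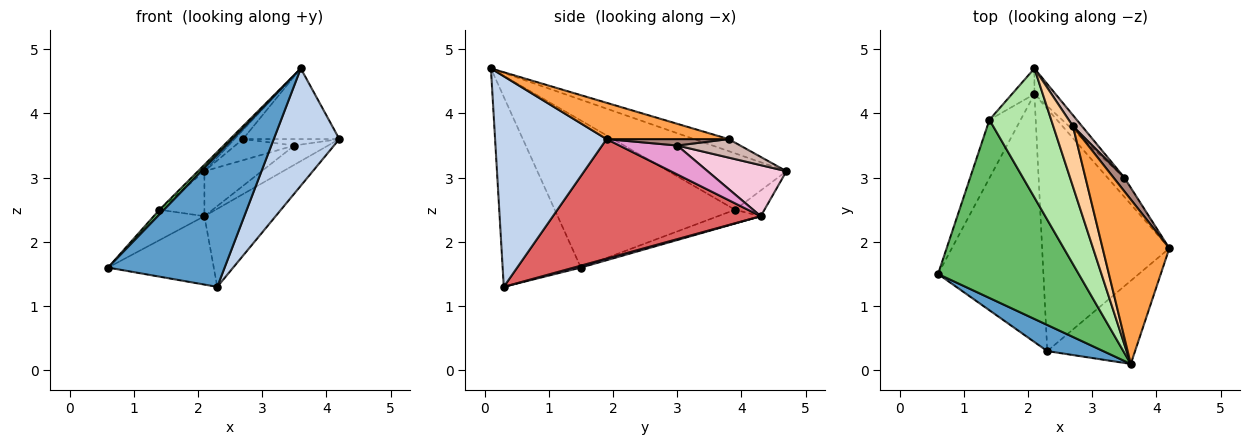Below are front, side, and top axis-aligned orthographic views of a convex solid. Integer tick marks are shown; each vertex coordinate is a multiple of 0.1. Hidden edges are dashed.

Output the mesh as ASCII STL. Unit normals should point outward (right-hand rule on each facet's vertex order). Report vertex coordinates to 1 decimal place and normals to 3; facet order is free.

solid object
 facet normal -0.550 -0.819 0.162
  outer loop
   vertex 2.3 0.3 1.3
   vertex 3.6 0.1 4.7
   vertex 0.6 1.5 1.6
  endloop
 endfacet
 facet normal 0.811 -0.477 -0.338
  outer loop
   vertex 2.3 0.3 1.3
   vertex 4.2 1.9 3.6
   vertex 3.6 0.1 4.7
  endloop
 endfacet
 facet normal 0.447 0.353 0.822
  outer loop
   vertex 2.7 3.8 3.6
   vertex 3.6 0.1 4.7
   vertex 4.2 1.9 3.6
  endloop
 endfacet
 facet normal -0.517 0.126 0.847
  outer loop
   vertex 2.7 3.8 3.6
   vertex 2.1 4.7 3.1
   vertex 3.6 0.1 4.7
  endloop
 endfacet
 facet normal -0.723 -0.018 0.691
  outer loop
   vertex 1.4 3.9 2.5
   vertex 0.6 1.5 1.6
   vertex 3.6 0.1 4.7
  endloop
 endfacet
 facet normal -0.674 0.037 0.738
  outer loop
   vertex 1.4 3.9 2.5
   vertex 3.6 0.1 4.7
   vertex 2.1 4.7 3.1
  endloop
 endfacet
 facet normal 0.667 0.228 -0.710
  outer loop
   vertex 2.1 4.3 2.4
   vertex 4.2 1.9 3.6
   vertex 2.3 0.3 1.3
  endloop
 endfacet
 facet normal -0.493 0.755 -0.432
  outer loop
   vertex 2.1 4.3 2.4
   vertex 1.4 3.9 2.5
   vertex 2.1 4.7 3.1
  endloop
 endfacet
 facet normal 0.018 0.266 -0.964
  outer loop
   vertex 2.1 4.3 2.4
   vertex 2.3 0.3 1.3
   vertex 0.6 1.5 1.6
  endloop
 endfacet
 facet normal -0.364 0.431 -0.826
  outer loop
   vertex 2.1 4.3 2.4
   vertex 0.6 1.5 1.6
   vertex 1.4 3.9 2.5
  endloop
 endfacet
 facet normal 0.474 0.374 0.798
  outer loop
   vertex 3.5 3.0 3.5
   vertex 2.7 3.8 3.6
   vertex 4.2 1.9 3.6
  endloop
 endfacet
 facet normal 0.687 0.645 0.336
  outer loop
   vertex 3.5 3.0 3.5
   vertex 2.1 4.7 3.1
   vertex 2.7 3.8 3.6
  endloop
 endfacet
 facet normal 0.771 0.450 -0.450
  outer loop
   vertex 3.5 3.0 3.5
   vertex 4.2 1.9 3.6
   vertex 2.1 4.3 2.4
  endloop
 endfacet
 facet normal 0.767 0.557 -0.318
  outer loop
   vertex 3.5 3.0 3.5
   vertex 2.1 4.3 2.4
   vertex 2.1 4.7 3.1
  endloop
 endfacet
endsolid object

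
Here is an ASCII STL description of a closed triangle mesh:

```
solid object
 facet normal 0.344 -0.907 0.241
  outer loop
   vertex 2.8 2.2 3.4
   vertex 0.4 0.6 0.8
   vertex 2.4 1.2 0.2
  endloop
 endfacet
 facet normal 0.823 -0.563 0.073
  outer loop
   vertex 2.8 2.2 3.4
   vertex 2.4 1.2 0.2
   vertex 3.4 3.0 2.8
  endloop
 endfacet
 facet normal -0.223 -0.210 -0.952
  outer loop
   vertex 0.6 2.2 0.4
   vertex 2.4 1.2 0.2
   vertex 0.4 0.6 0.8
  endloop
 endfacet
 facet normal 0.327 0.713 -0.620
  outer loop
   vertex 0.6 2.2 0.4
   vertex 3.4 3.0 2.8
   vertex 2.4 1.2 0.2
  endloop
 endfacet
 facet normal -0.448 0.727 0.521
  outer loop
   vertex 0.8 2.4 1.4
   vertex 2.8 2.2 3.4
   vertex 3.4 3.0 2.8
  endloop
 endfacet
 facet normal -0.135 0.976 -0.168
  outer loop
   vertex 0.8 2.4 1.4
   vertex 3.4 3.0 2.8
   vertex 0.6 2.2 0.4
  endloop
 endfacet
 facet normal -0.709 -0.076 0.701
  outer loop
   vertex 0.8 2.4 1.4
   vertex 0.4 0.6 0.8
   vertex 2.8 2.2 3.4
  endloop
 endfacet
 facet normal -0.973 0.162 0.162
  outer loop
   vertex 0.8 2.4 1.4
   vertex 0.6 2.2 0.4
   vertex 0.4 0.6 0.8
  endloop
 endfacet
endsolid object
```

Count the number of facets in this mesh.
8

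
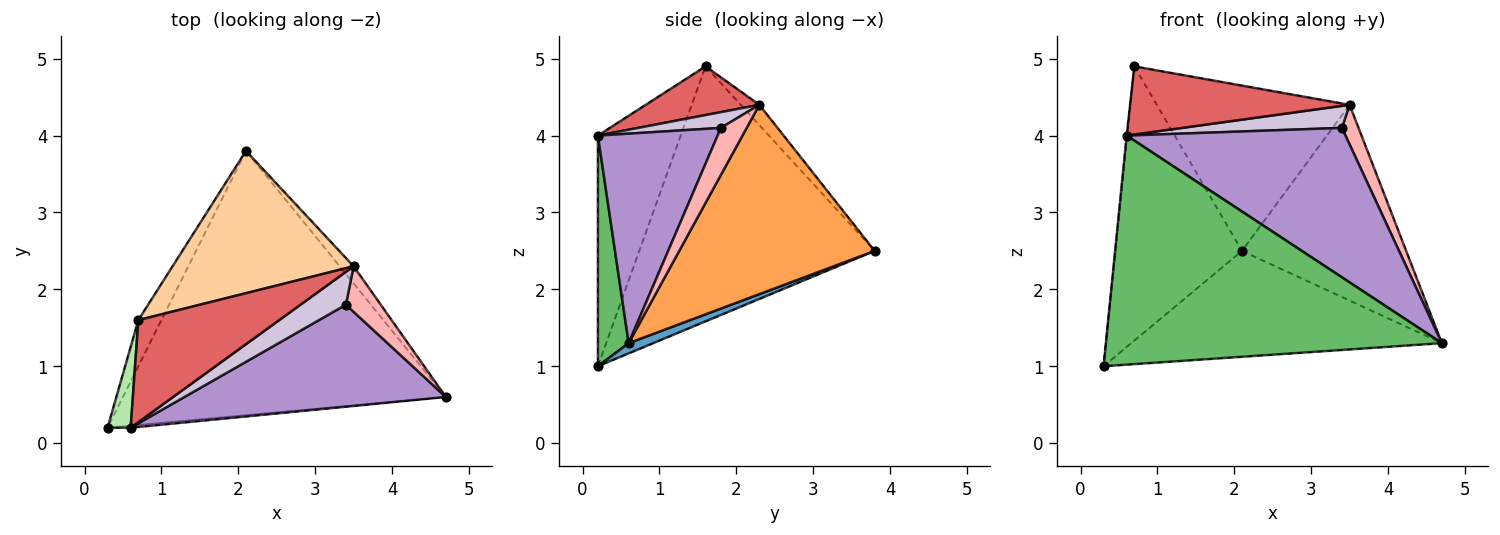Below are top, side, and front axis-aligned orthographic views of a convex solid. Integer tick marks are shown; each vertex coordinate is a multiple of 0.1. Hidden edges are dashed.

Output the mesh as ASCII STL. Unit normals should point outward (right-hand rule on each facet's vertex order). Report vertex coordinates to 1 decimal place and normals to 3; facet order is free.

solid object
 facet normal 0.029 0.372 -0.928
  outer loop
   vertex 2.1 3.8 2.5
   vertex 4.7 0.6 1.3
   vertex 0.3 0.2 1.0
  endloop
 endfacet
 facet normal -0.878 0.472 -0.079
  outer loop
   vertex 0.7 1.6 4.9
   vertex 2.1 3.8 2.5
   vertex 0.3 0.2 1.0
  endloop
 endfacet
 facet normal 0.764 0.642 -0.056
  outer loop
   vertex 3.5 2.3 4.4
   vertex 4.7 0.6 1.3
   vertex 2.1 3.8 2.5
  endloop
 endfacet
 facet normal -0.073 0.756 0.651
  outer loop
   vertex 3.5 2.3 4.4
   vertex 2.1 3.8 2.5
   vertex 0.7 1.6 4.9
  endloop
 endfacet
 facet normal 0.091 -0.996 -0.009
  outer loop
   vertex 0.6 0.2 4.0
   vertex 0.3 0.2 1.0
   vertex 4.7 0.6 1.3
  endloop
 endfacet
 facet normal -0.995 0.007 0.100
  outer loop
   vertex 0.6 0.2 4.0
   vertex 0.7 1.6 4.9
   vertex 0.3 0.2 1.0
  endloop
 endfacet
 facet normal 0.276 -0.534 0.799
  outer loop
   vertex 0.6 0.2 4.0
   vertex 3.5 2.3 4.4
   vertex 0.7 1.6 4.9
  endloop
 endfacet
 facet normal 0.714 -0.460 0.528
  outer loop
   vertex 3.4 1.8 4.1
   vertex 4.7 0.6 1.3
   vertex 3.5 2.3 4.4
  endloop
 endfacet
 facet normal 0.412 -0.753 0.514
  outer loop
   vertex 3.4 1.8 4.1
   vertex 0.6 0.2 4.0
   vertex 4.7 0.6 1.3
  endloop
 endfacet
 facet normal 0.277 -0.534 0.799
  outer loop
   vertex 3.4 1.8 4.1
   vertex 3.5 2.3 4.4
   vertex 0.6 0.2 4.0
  endloop
 endfacet
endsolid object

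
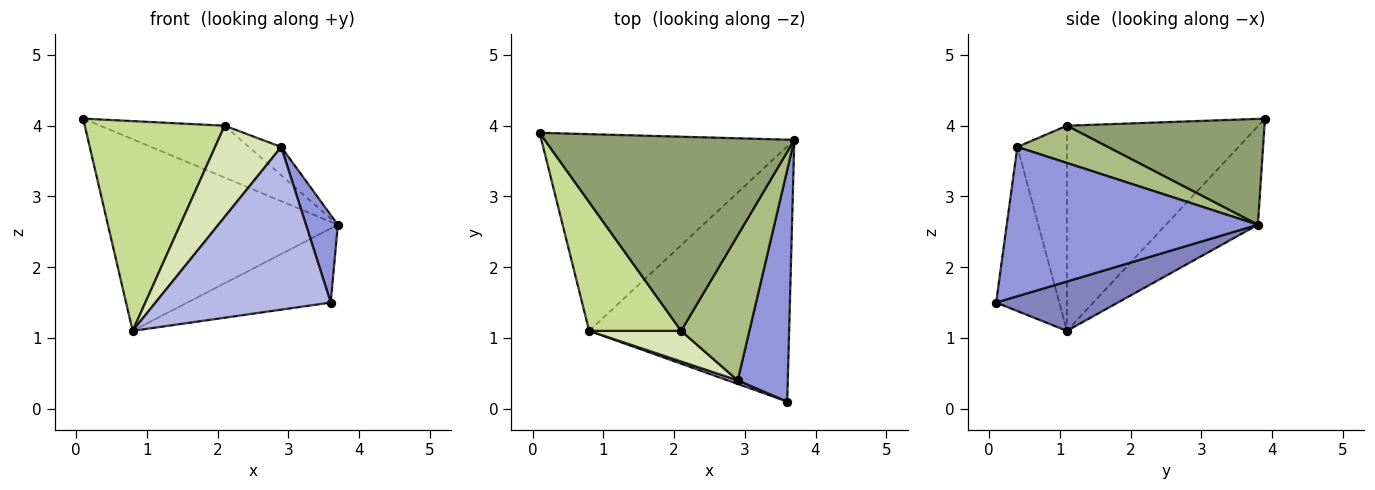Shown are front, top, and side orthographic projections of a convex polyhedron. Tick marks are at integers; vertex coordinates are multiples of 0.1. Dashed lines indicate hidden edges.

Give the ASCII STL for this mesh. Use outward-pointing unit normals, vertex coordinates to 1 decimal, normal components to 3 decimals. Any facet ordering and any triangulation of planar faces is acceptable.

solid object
 facet normal -0.269 0.672 -0.690
  outer loop
   vertex 0.8 1.1 1.1
   vertex 0.1 3.9 4.1
   vertex 3.7 3.8 2.6
  endloop
 endfacet
 facet normal 0.230 0.272 -0.934
  outer loop
   vertex 0.8 1.1 1.1
   vertex 3.7 3.8 2.6
   vertex 3.6 0.1 1.5
  endloop
 endfacet
 facet normal 0.941 -0.119 0.316
  outer loop
   vertex 2.9 0.4 3.7
   vertex 3.6 0.1 1.5
   vertex 3.7 3.8 2.6
  endloop
 endfacet
 facet normal -0.339 -0.941 0.020
  outer loop
   vertex 2.9 0.4 3.7
   vertex 0.8 1.1 1.1
   vertex 3.6 0.1 1.5
  endloop
 endfacet
 facet normal 0.379 0.239 0.894
  outer loop
   vertex 2.1 1.1 4.0
   vertex 3.7 3.8 2.6
   vertex 0.1 3.9 4.1
  endloop
 endfacet
 facet normal 0.472 0.169 0.865
  outer loop
   vertex 2.1 1.1 4.0
   vertex 2.9 0.4 3.7
   vertex 3.7 3.8 2.6
  endloop
 endfacet
 facet normal -0.759 -0.555 0.340
  outer loop
   vertex 2.1 1.1 4.0
   vertex 0.1 3.9 4.1
   vertex 0.8 1.1 1.1
  endloop
 endfacet
 facet normal -0.579 -0.773 0.260
  outer loop
   vertex 2.1 1.1 4.0
   vertex 0.8 1.1 1.1
   vertex 2.9 0.4 3.7
  endloop
 endfacet
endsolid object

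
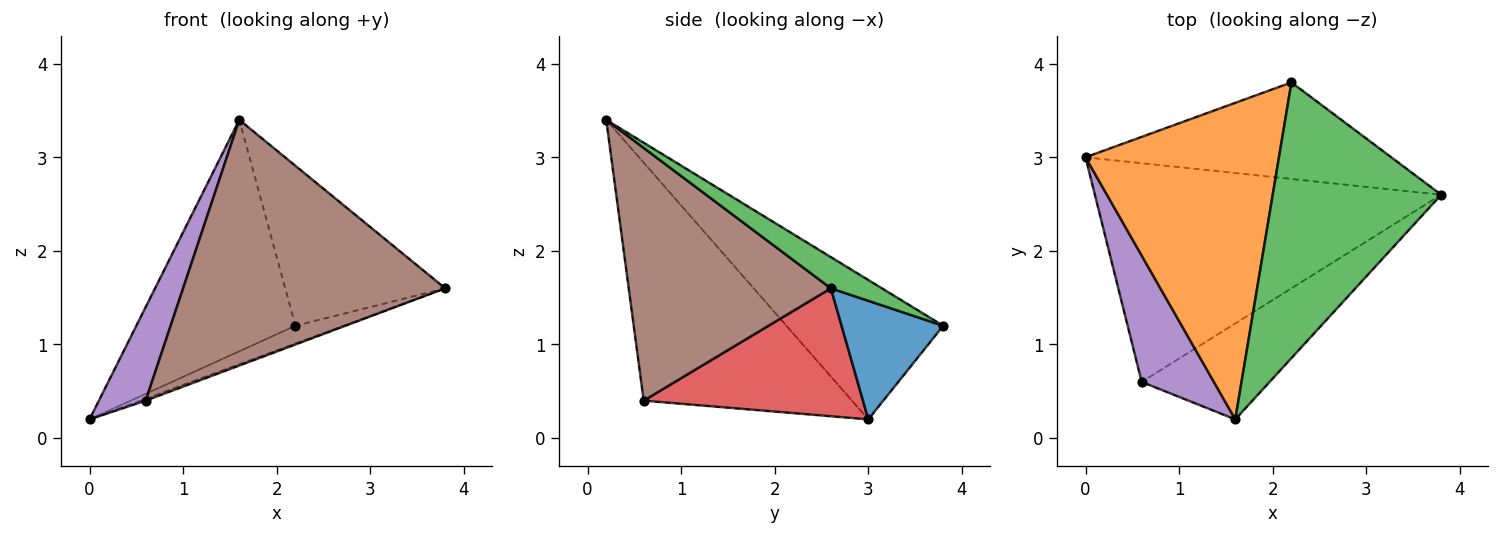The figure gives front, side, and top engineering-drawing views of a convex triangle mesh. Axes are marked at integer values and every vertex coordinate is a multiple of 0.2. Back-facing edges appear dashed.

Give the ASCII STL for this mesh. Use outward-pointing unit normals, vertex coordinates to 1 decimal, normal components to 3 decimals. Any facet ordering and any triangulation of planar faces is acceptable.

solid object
 facet normal 0.356 0.169 -0.919
  outer loop
   vertex 2.2 3.8 1.2
   vertex 3.8 2.6 1.6
   vertex 0.0 3.0 0.2
  endloop
 endfacet
 facet normal -0.503 0.510 0.698
  outer loop
   vertex 2.2 3.8 1.2
   vertex 0.0 3.0 0.2
   vertex 1.6 0.2 3.4
  endloop
 endfacet
 facet normal 0.158 0.496 0.854
  outer loop
   vertex 2.2 3.8 1.2
   vertex 1.6 0.2 3.4
   vertex 3.8 2.6 1.6
  endloop
 endfacet
 facet normal 0.346 0.008 -0.938
  outer loop
   vertex 0.6 0.6 0.4
   vertex 0.0 3.0 0.2
   vertex 3.8 2.6 1.6
  endloop
 endfacet
 facet normal -0.936 -0.210 0.284
  outer loop
   vertex 0.6 0.6 0.4
   vertex 1.6 0.2 3.4
   vertex 0.0 3.0 0.2
  endloop
 endfacet
 facet normal 0.584 -0.756 -0.295
  outer loop
   vertex 0.6 0.6 0.4
   vertex 3.8 2.6 1.6
   vertex 1.6 0.2 3.4
  endloop
 endfacet
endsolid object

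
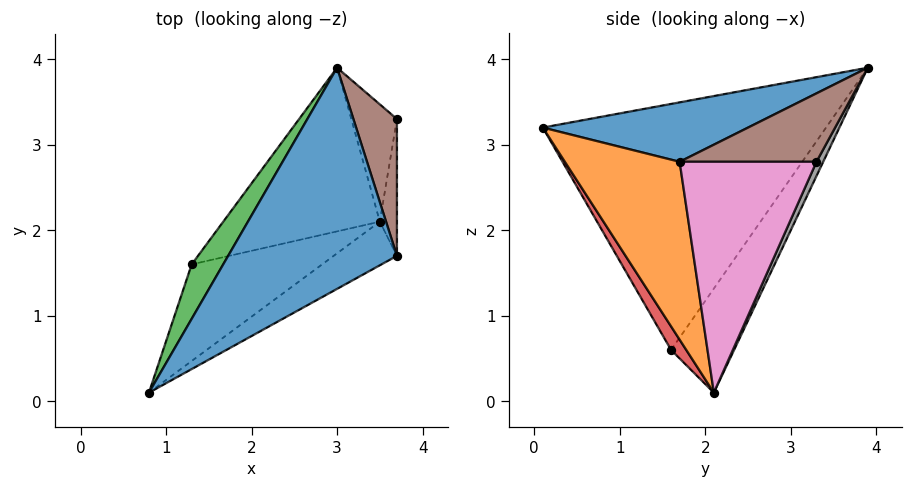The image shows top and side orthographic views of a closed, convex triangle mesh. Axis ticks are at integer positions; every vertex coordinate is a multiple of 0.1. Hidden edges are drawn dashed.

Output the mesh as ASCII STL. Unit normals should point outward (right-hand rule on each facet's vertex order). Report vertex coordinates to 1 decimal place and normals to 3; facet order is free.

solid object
 facet normal 0.312 -0.344 0.886
  outer loop
   vertex 3.0 3.9 3.9
   vertex 0.8 0.1 3.2
   vertex 3.7 1.7 2.8
  endloop
 endfacet
 facet normal 0.459 -0.873 -0.163
  outer loop
   vertex 3.5 2.1 0.1
   vertex 3.7 1.7 2.8
   vertex 0.8 0.1 3.2
  endloop
 endfacet
 facet normal -0.869 0.482 0.111
  outer loop
   vertex 1.3 1.6 0.6
   vertex 0.8 0.1 3.2
   vertex 3.0 3.9 3.9
  endloop
 endfacet
 facet normal 0.087 -0.870 -0.485
  outer loop
   vertex 1.3 1.6 0.6
   vertex 3.5 2.1 0.1
   vertex 0.8 0.1 3.2
  endloop
 endfacet
 facet normal -0.293 0.849 -0.441
  outer loop
   vertex 1.3 1.6 0.6
   vertex 3.0 3.9 3.9
   vertex 3.5 2.1 0.1
  endloop
 endfacet
 facet normal 0.844 0.000 0.537
  outer loop
   vertex 3.7 3.3 2.8
   vertex 3.0 3.9 3.9
   vertex 3.7 1.7 2.8
  endloop
 endfacet
 facet normal 0.997 0.000 -0.074
  outer loop
   vertex 3.7 3.3 2.8
   vertex 3.7 1.7 2.8
   vertex 3.5 2.1 0.1
  endloop
 endfacet
 facet normal 0.128 0.903 -0.411
  outer loop
   vertex 3.7 3.3 2.8
   vertex 3.5 2.1 0.1
   vertex 3.0 3.9 3.9
  endloop
 endfacet
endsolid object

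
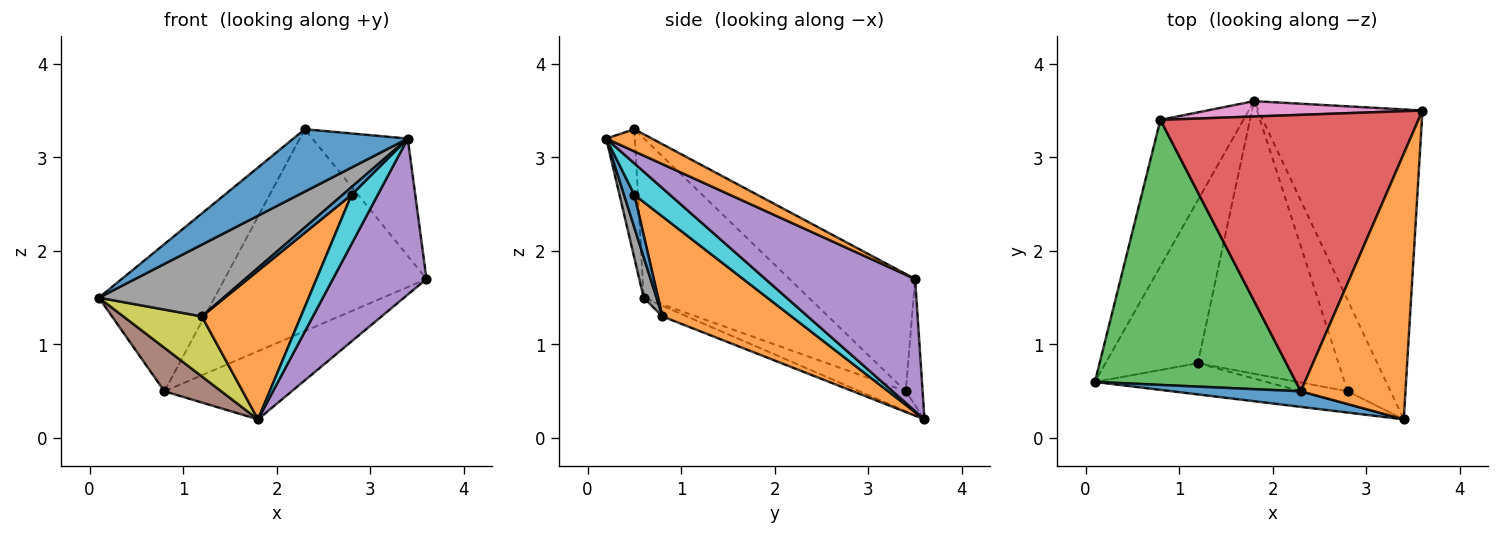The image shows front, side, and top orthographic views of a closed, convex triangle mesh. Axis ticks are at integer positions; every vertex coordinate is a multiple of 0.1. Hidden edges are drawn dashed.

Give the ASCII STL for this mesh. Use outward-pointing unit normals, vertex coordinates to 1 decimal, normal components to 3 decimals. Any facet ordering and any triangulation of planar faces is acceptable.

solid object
 facet normal -0.236 -0.943 0.236
  outer loop
   vertex 2.3 0.5 3.3
   vertex 0.1 0.6 1.5
   vertex 3.4 0.2 3.2
  endloop
 endfacet
 facet normal 0.190 0.397 0.898
  outer loop
   vertex 2.3 0.5 3.3
   vertex 3.4 0.2 3.2
   vertex 3.6 3.5 1.7
  endloop
 endfacet
 facet normal -0.570 0.399 0.718
  outer loop
   vertex 0.8 3.4 0.5
   vertex 0.1 0.6 1.5
   vertex 2.3 0.5 3.3
  endloop
 endfacet
 facet normal -0.345 0.554 0.758
  outer loop
   vertex 0.8 3.4 0.5
   vertex 2.3 0.5 3.3
   vertex 3.6 3.5 1.7
  endloop
 endfacet
 facet normal 0.584 -0.365 -0.725
  outer loop
   vertex 1.8 3.6 0.2
   vertex 3.6 3.5 1.7
   vertex 3.4 0.2 3.2
  endloop
 endfacet
 facet normal -0.225 -0.277 -0.934
  outer loop
   vertex 1.8 3.6 0.2
   vertex 0.1 0.6 1.5
   vertex 0.8 3.4 0.5
  endloop
 endfacet
 facet normal -0.128 0.967 0.218
  outer loop
   vertex 1.8 3.6 0.2
   vertex 0.8 3.4 0.5
   vertex 3.6 3.5 1.7
  endloop
 endfacet
 facet normal 0.094 -0.913 -0.397
  outer loop
   vertex 1.2 0.8 1.3
   vertex 3.4 0.2 3.2
   vertex 0.1 0.6 1.5
  endloop
 endfacet
 facet normal -0.107 -0.344 -0.933
  outer loop
   vertex 1.2 0.8 1.3
   vertex 0.1 0.6 1.5
   vertex 1.8 3.6 0.2
  endloop
 endfacet
 facet normal 0.541 -0.399 -0.740
  outer loop
   vertex 2.8 0.5 2.6
   vertex 1.8 3.6 0.2
   vertex 3.4 0.2 3.2
  endloop
 endfacet
 facet normal 0.515 -0.441 -0.735
  outer loop
   vertex 2.8 0.5 2.6
   vertex 3.4 0.2 3.2
   vertex 1.2 0.8 1.3
  endloop
 endfacet
 facet normal 0.529 -0.406 -0.745
  outer loop
   vertex 2.8 0.5 2.6
   vertex 1.2 0.8 1.3
   vertex 1.8 3.6 0.2
  endloop
 endfacet
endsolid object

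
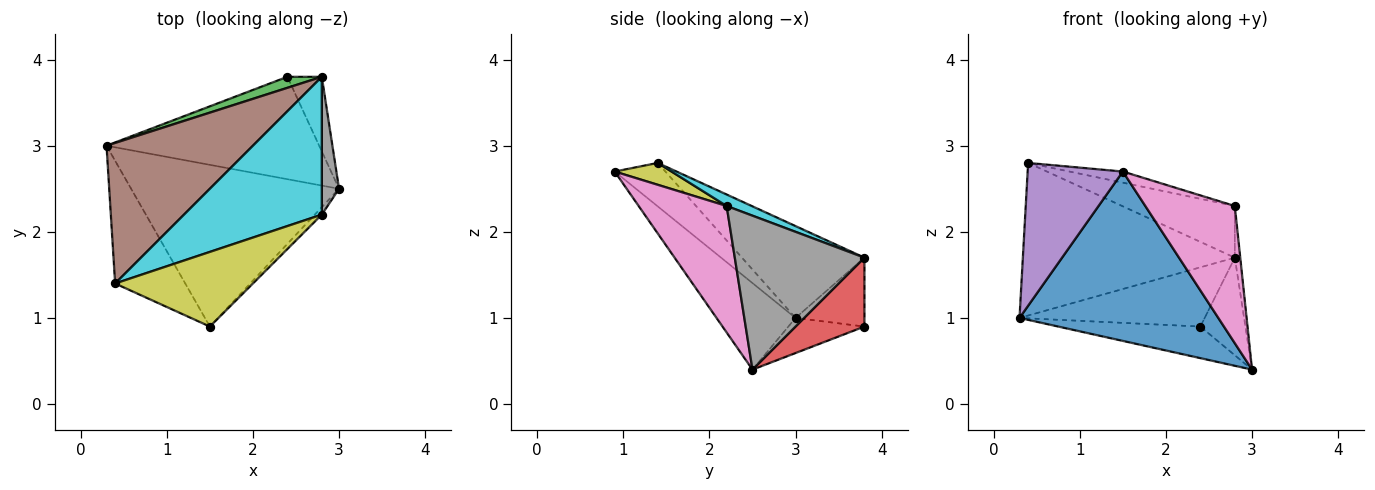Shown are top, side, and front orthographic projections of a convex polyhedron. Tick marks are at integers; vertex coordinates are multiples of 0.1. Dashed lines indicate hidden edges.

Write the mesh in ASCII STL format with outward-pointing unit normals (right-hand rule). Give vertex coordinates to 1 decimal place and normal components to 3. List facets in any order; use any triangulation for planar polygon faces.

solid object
 facet normal -0.276 -0.695 -0.664
  outer loop
   vertex 1.5 0.9 2.7
   vertex 0.3 3.0 1.0
   vertex 3.0 2.5 0.4
  endloop
 endfacet
 facet normal -0.156 0.291 -0.944
  outer loop
   vertex 2.4 3.8 0.9
   vertex 3.0 2.5 0.4
   vertex 0.3 3.0 1.0
  endloop
 endfacet
 facet normal -0.344 0.923 0.172
  outer loop
   vertex 2.8 3.8 1.7
   vertex 2.4 3.8 0.9
   vertex 0.3 3.0 1.0
  endloop
 endfacet
 facet normal 0.772 0.505 -0.386
  outer loop
   vertex 2.8 3.8 1.7
   vertex 3.0 2.5 0.4
   vertex 2.4 3.8 0.9
  endloop
 endfacet
 facet normal -0.375 -0.703 -0.604
  outer loop
   vertex 0.4 1.4 2.8
   vertex 0.3 3.0 1.0
   vertex 1.5 0.9 2.7
  endloop
 endfacet
 facet normal -0.391 0.677 0.623
  outer loop
   vertex 0.4 1.4 2.8
   vertex 2.8 3.8 1.7
   vertex 0.3 3.0 1.0
  endloop
 endfacet
 facet normal 0.701 -0.713 -0.039
  outer loop
   vertex 2.8 2.2 2.3
   vertex 1.5 0.9 2.7
   vertex 3.0 2.5 0.4
  endloop
 endfacet
 facet normal 0.993 0.042 0.111
  outer loop
   vertex 2.8 2.2 2.3
   vertex 3.0 2.5 0.4
   vertex 2.8 3.8 1.7
  endloop
 endfacet
 facet normal 0.155 0.146 0.977
  outer loop
   vertex 2.8 2.2 2.3
   vertex 0.4 1.4 2.8
   vertex 1.5 0.9 2.7
  endloop
 endfacet
 facet normal 0.078 0.350 0.933
  outer loop
   vertex 2.8 2.2 2.3
   vertex 2.8 3.8 1.7
   vertex 0.4 1.4 2.8
  endloop
 endfacet
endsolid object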